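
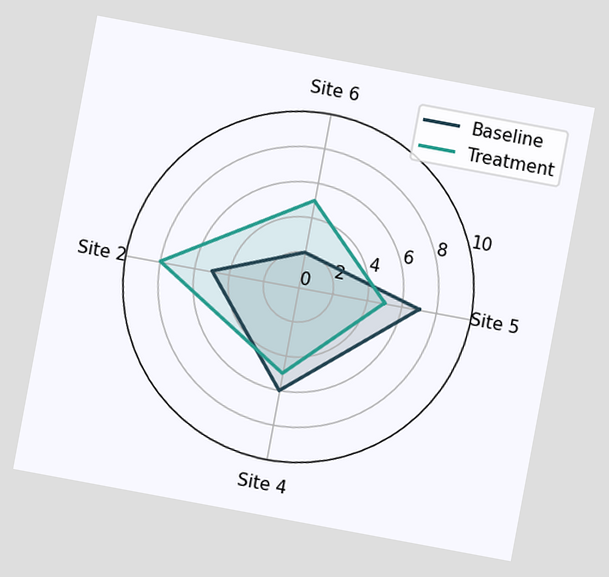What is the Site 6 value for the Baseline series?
2

The chart is tilted about 11° clockwise. On the Site 6 axis, Baseline reaches 2.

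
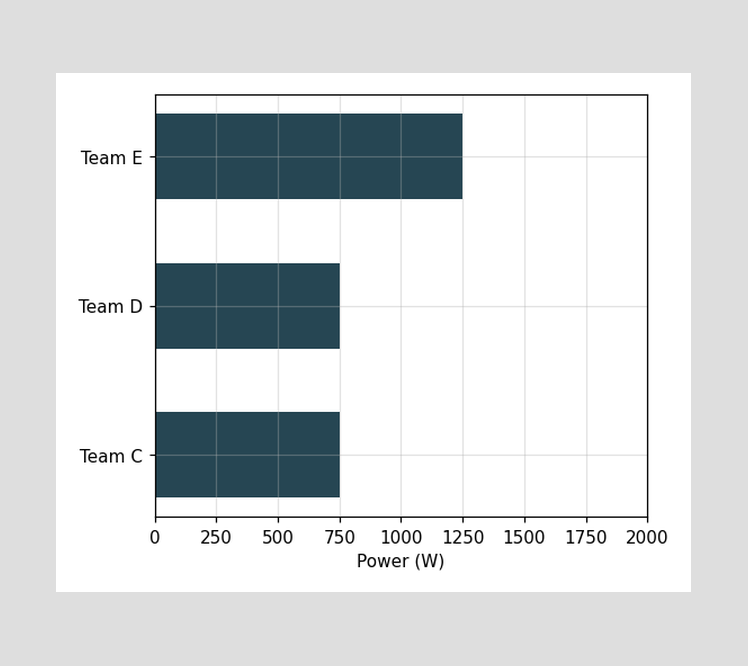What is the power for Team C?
750W

Reading along the chart's x-axis, the Team C bar reaches 750W.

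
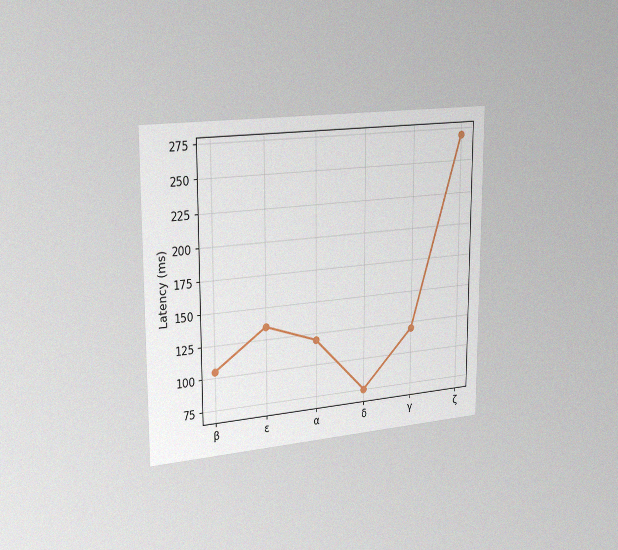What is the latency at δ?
75ms

The chart is viewed slightly from the left, with some photo noise. At δ, the line is at 75ms.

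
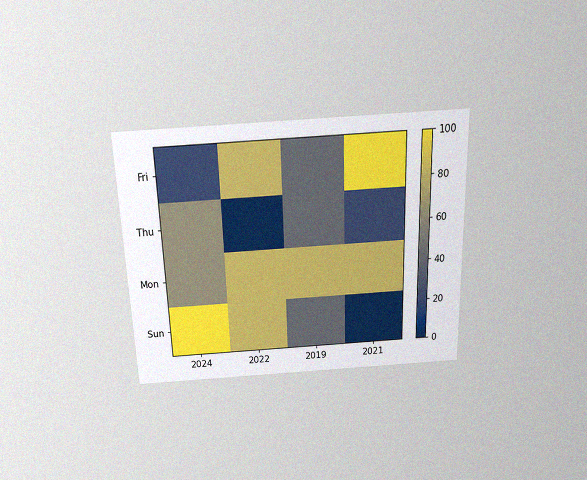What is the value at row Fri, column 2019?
40

The chart is viewed slightly from above, with some photo noise. Matching cell (Fri, 2019) against the colorbar gives 40.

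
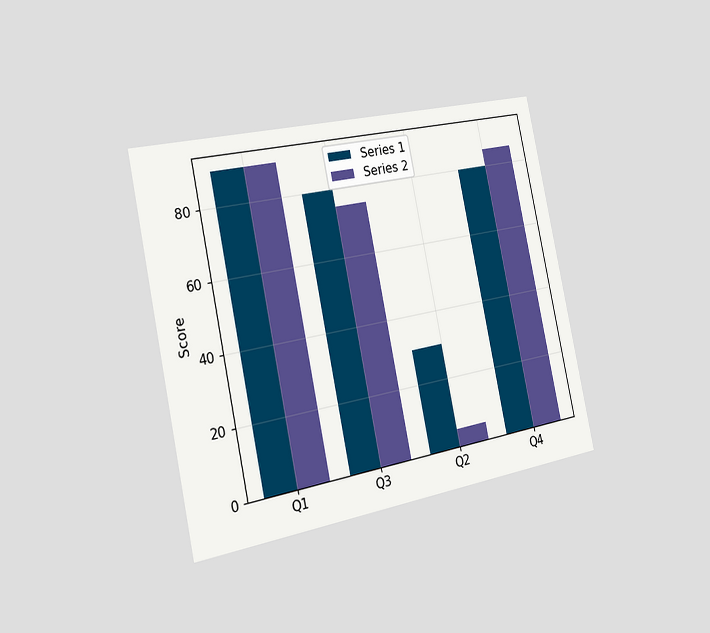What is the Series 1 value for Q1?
The chart is tilted about 12° counter-clockwise and viewed slightly from the left. The Series 1 bar at Q1 reaches 90 on the y-axis.

90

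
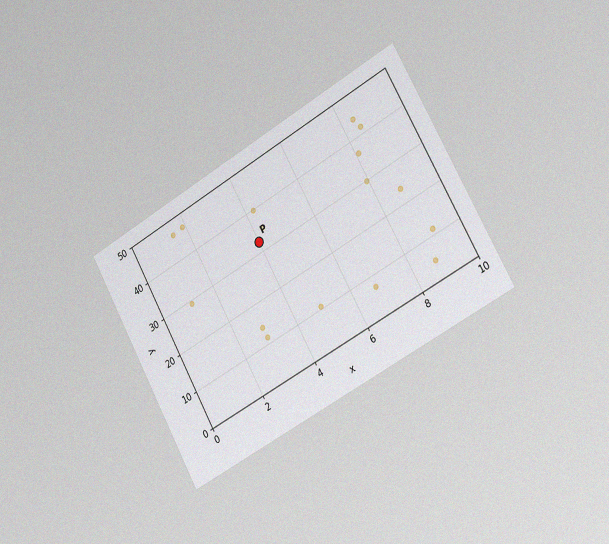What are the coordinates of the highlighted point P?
(4, 32.5)

The chart is tilted about 29° counter-clockwise and viewed slightly from the right, with some photo noise. Following the gridlines from P to each axis, P sits at (4, 32.5).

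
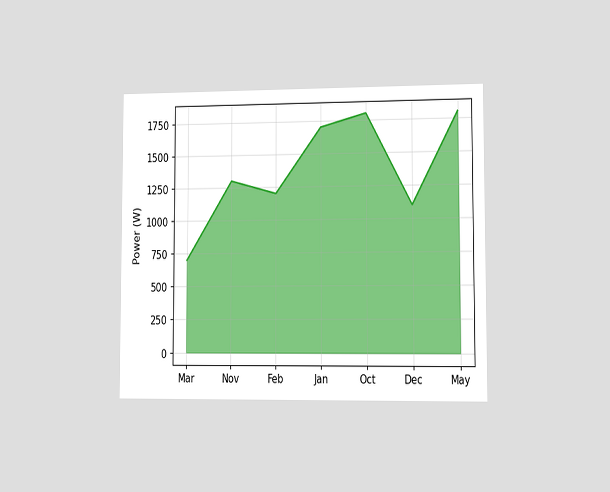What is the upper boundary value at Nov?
The chart is viewed slightly from the right. At Nov the upper boundary is at 1300W.

1300W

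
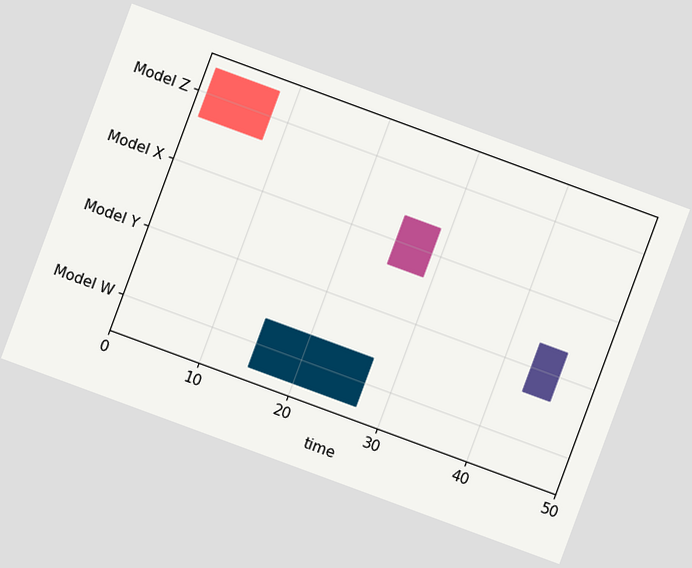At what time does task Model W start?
15

The chart is tilted about 20° clockwise. The Model W bar begins at t=15.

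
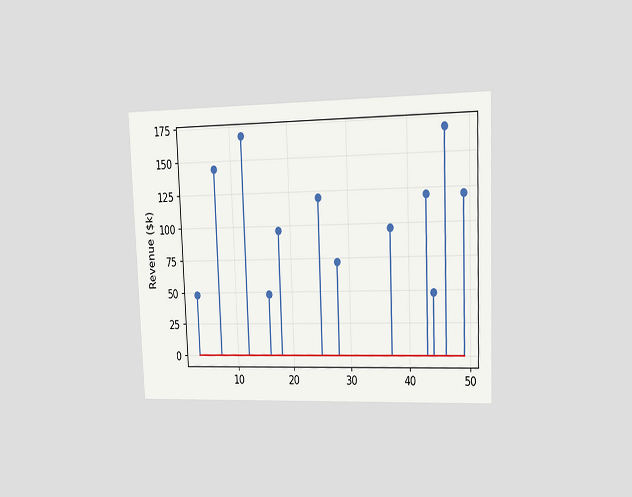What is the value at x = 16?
The chart is tilted about 2° counter-clockwise and viewed slightly from the right. The stem at x=16 reaches $48k.

$48k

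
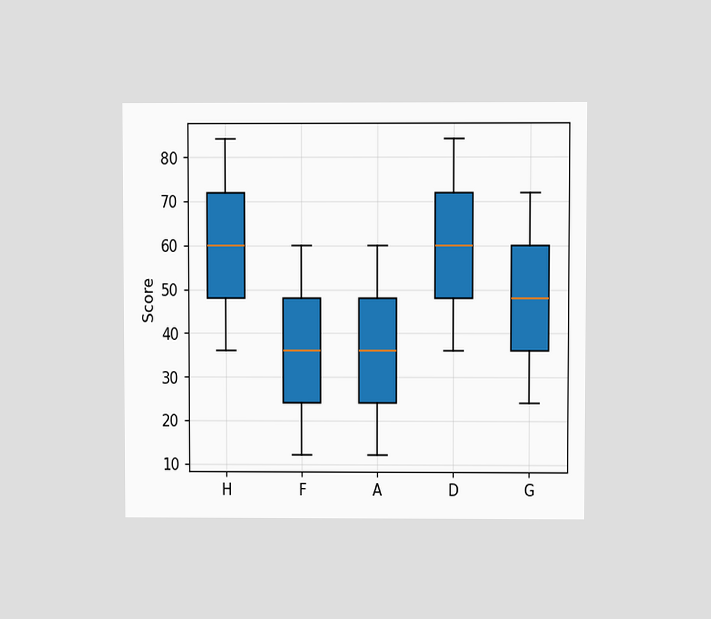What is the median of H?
The chart is viewed at a slight angle. The median line in the H box sits at 60.

60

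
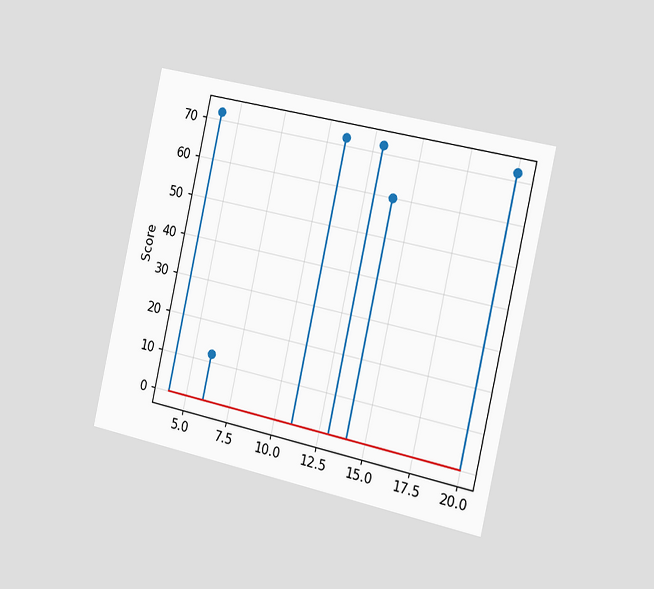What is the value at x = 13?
The chart is tilted about 12° clockwise and viewed slightly from the right. The stem at x=13 reaches 72.

72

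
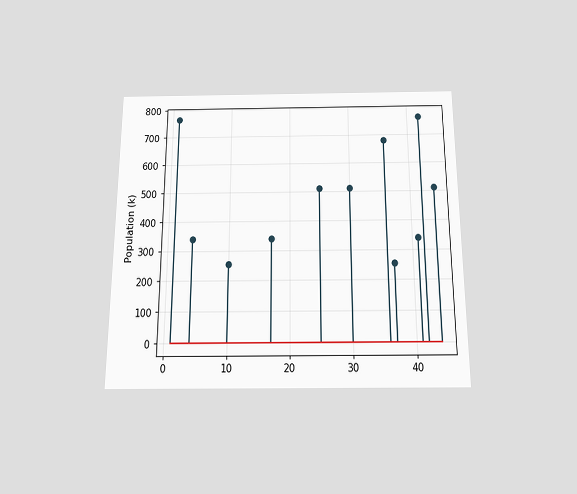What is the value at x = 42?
765k

The chart is viewed slightly from below. The stem at x=42 reaches 765k.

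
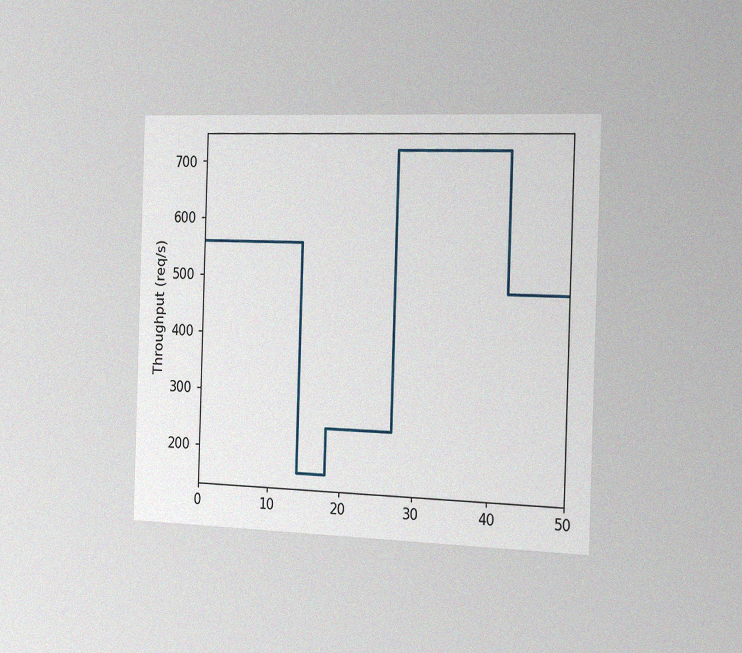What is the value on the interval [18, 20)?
The chart is viewed slightly from the right, with some photo noise. On [18, 20) the step sits at 240req/s.

240req/s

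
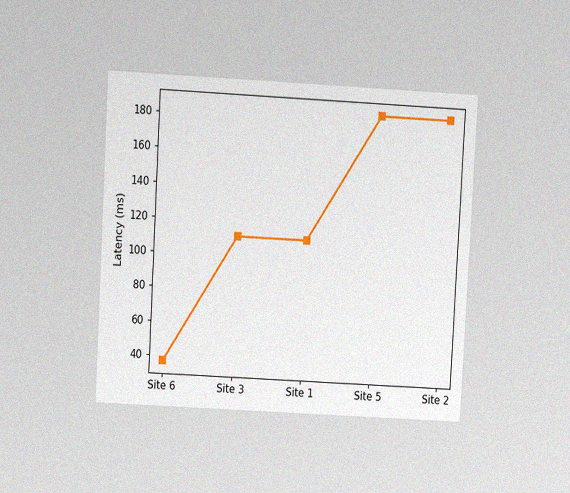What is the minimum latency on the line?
37ms

The chart is tilted about 3° clockwise and viewed at a slight angle, with some photo noise. The lowest point is at Site 6, and reading across to the y-axis gives 37ms.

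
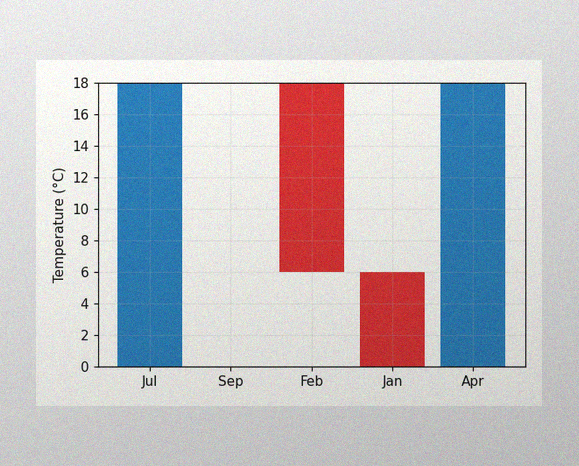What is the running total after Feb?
6°C

The image has some photo noise and uneven lighting. After Feb the running total reaches 6°C.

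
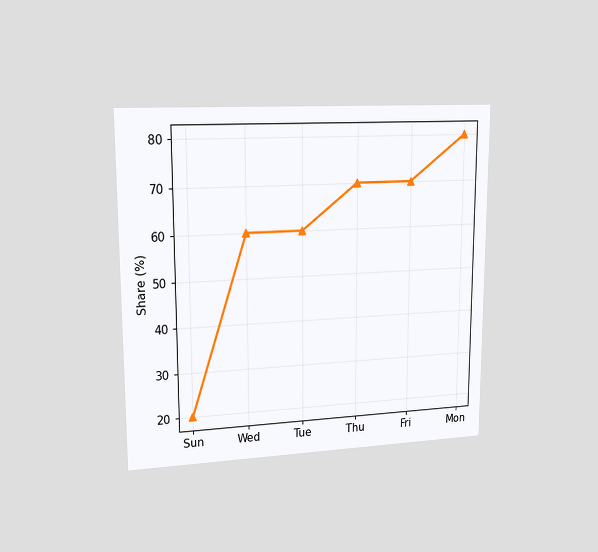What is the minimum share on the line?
The chart is viewed slightly from the left. The lowest point is at Sun, and reading across to the y-axis gives 20%.

20%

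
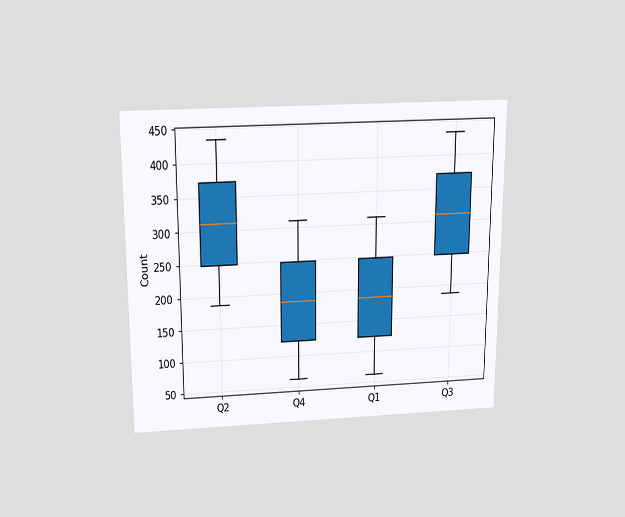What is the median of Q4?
The chart is viewed slightly from above. The median line in the Q4 box sits at 186.

186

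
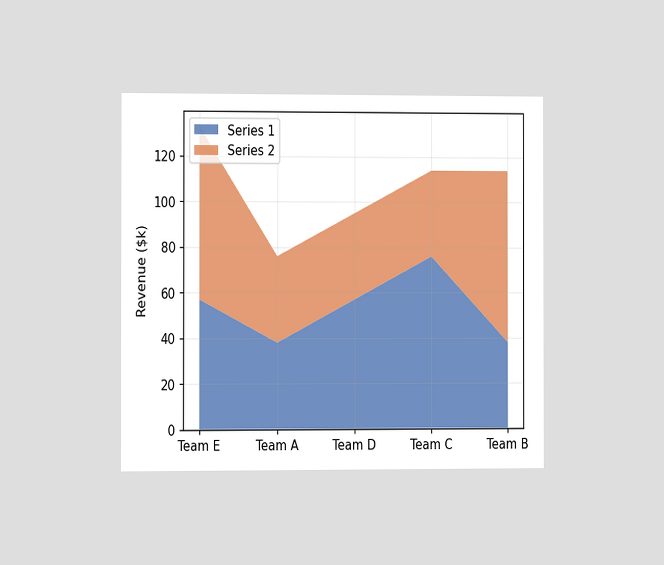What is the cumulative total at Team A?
The chart is viewed at a slight angle. The stacked total at Team A reaches $76k.

$76k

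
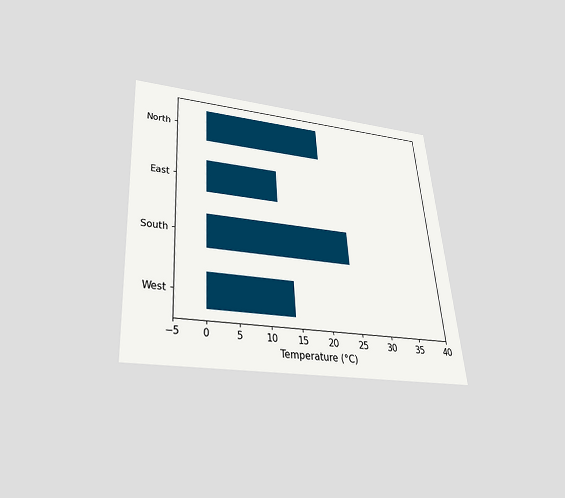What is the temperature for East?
The chart is tilted about 4° counter-clockwise and viewed slightly from below. Reading along the chart's x-axis, the East bar reaches 12°C.

12°C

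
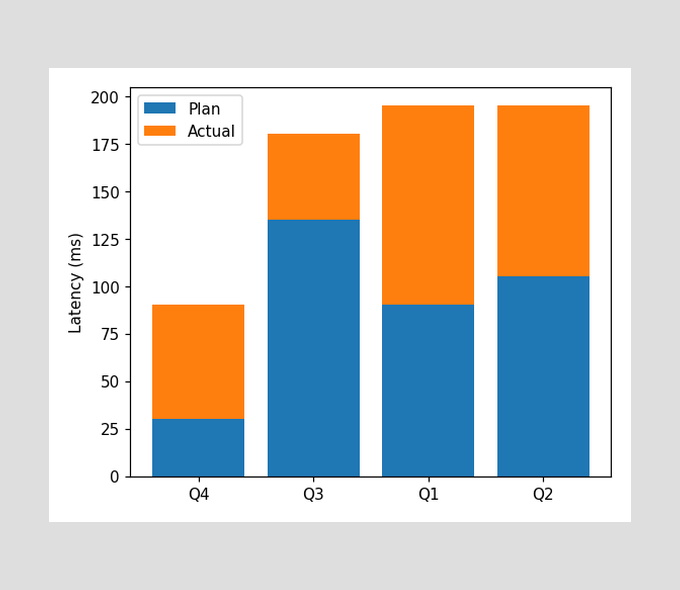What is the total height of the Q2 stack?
195ms

The Q2 stack's top reaches 195ms on the y-axis.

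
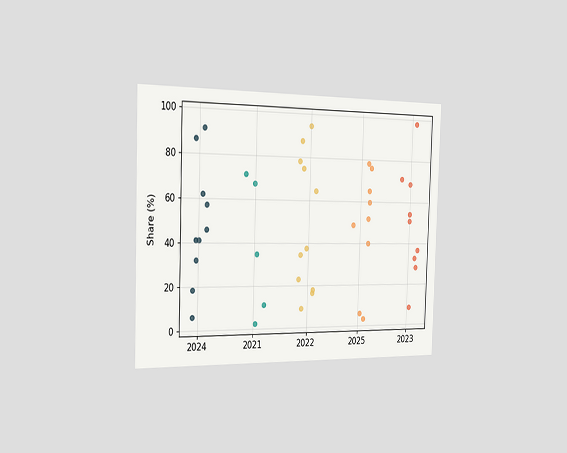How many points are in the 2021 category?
5

The chart is viewed slightly from the left. Counting the markers in the 2021 column gives 5.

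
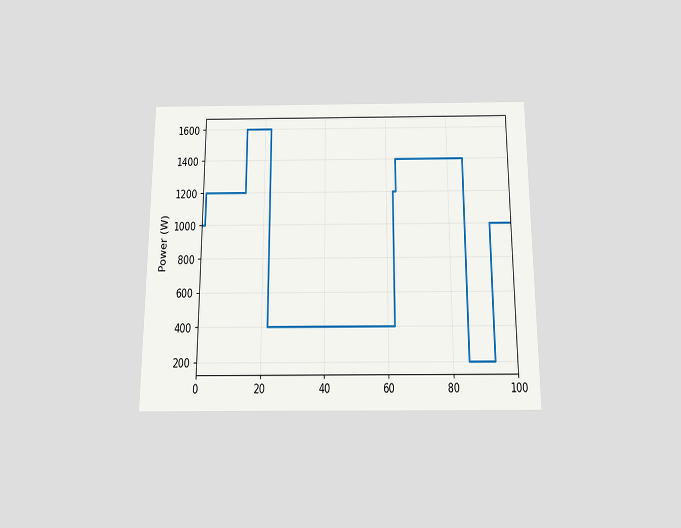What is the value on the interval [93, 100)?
The chart is viewed slightly from below. On [93, 100) the step sits at 1000W.

1000W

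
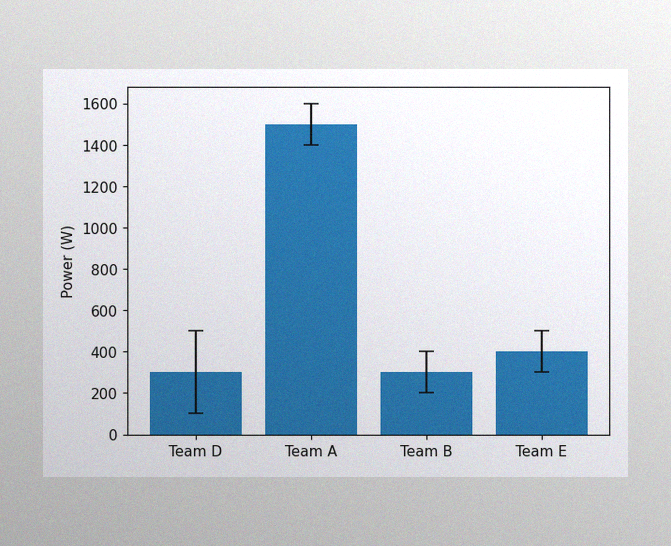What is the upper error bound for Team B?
The image has some photo noise and uneven lighting. The Team B bar's upper whisker reaches 400W.

400W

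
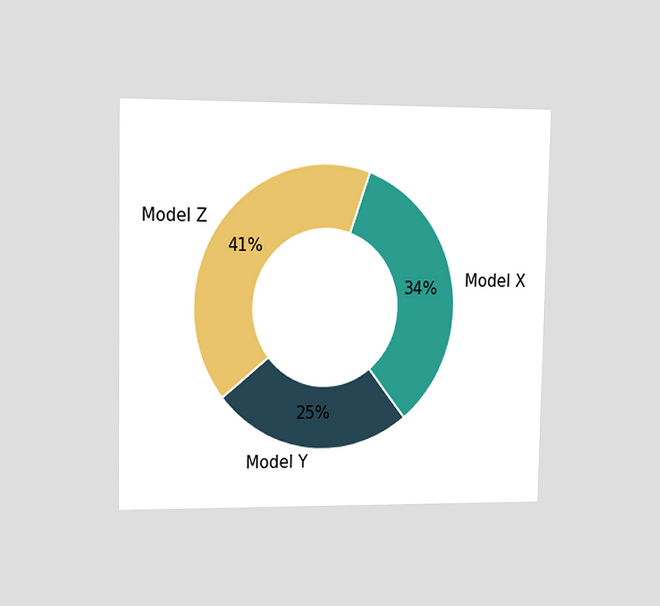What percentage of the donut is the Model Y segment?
The chart is viewed slightly from the left. The Model Y segment takes up 25% of the ring.

25%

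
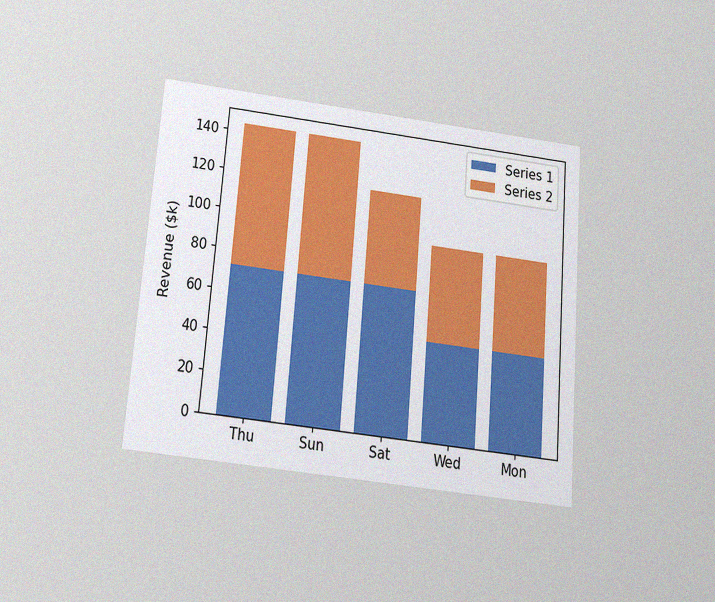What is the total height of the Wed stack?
The chart is tilted about 5° clockwise and viewed slightly from below, with some photo noise. The Wed stack's top reaches $96k on the y-axis.

$96k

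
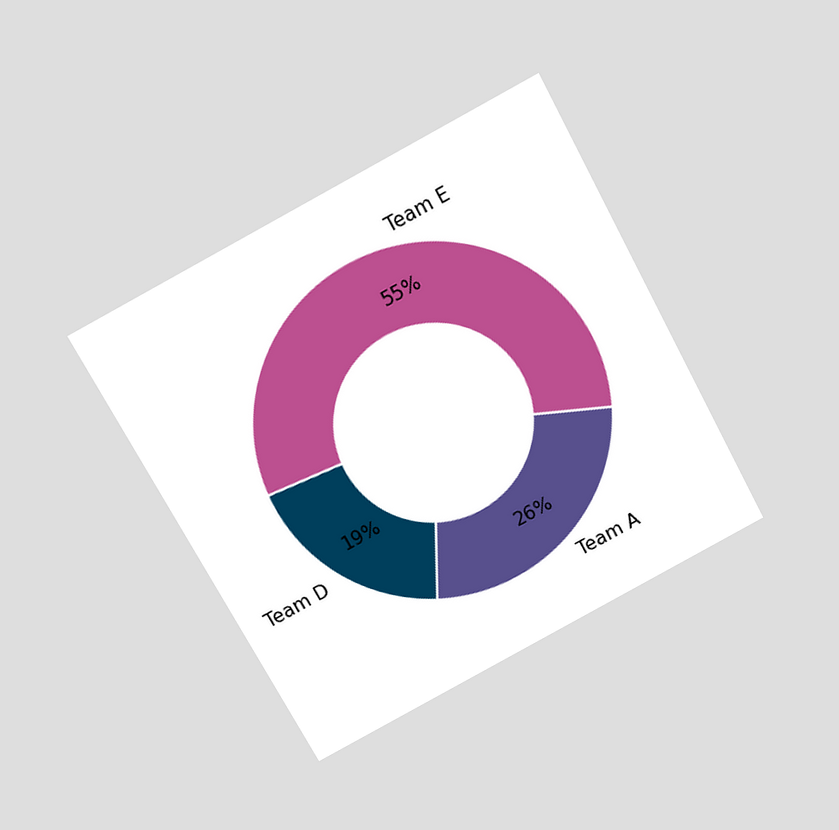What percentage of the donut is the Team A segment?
The chart is tilted about 28° counter-clockwise and viewed slightly from above. The Team A segment takes up 26% of the ring.

26%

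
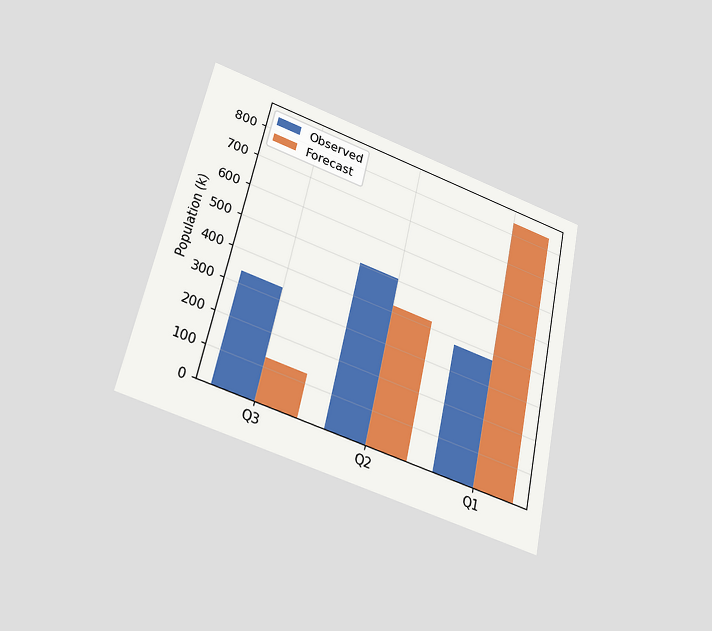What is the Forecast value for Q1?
The chart is tilted about 12° clockwise and viewed slightly from below. The Forecast bar at Q1 reaches 840k on the y-axis.

840k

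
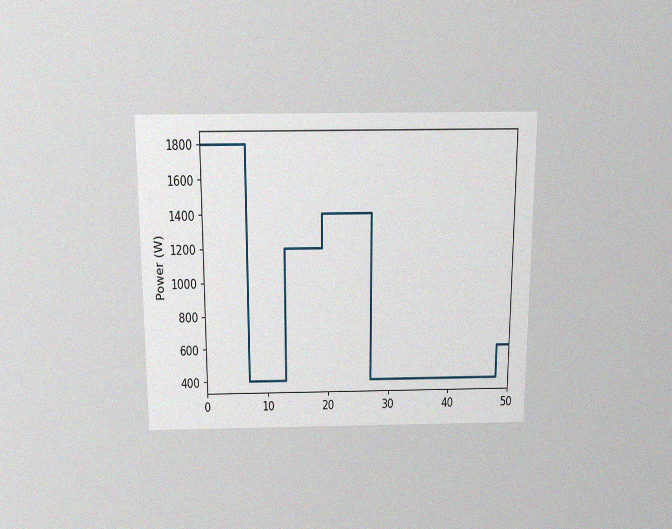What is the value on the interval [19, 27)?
1400W

The chart is viewed slightly from above, with some photo noise. On [19, 27) the step sits at 1400W.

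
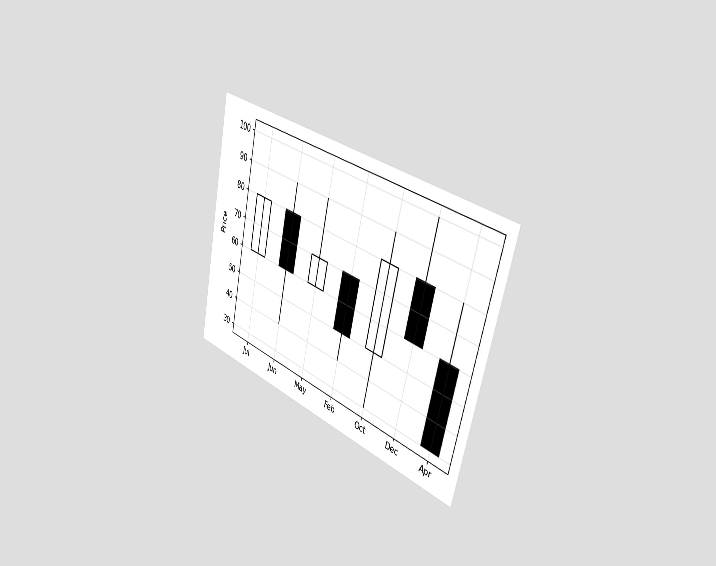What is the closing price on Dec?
60

The chart is tilted about 13° clockwise and viewed slightly from the right. The Dec candle closes at 60.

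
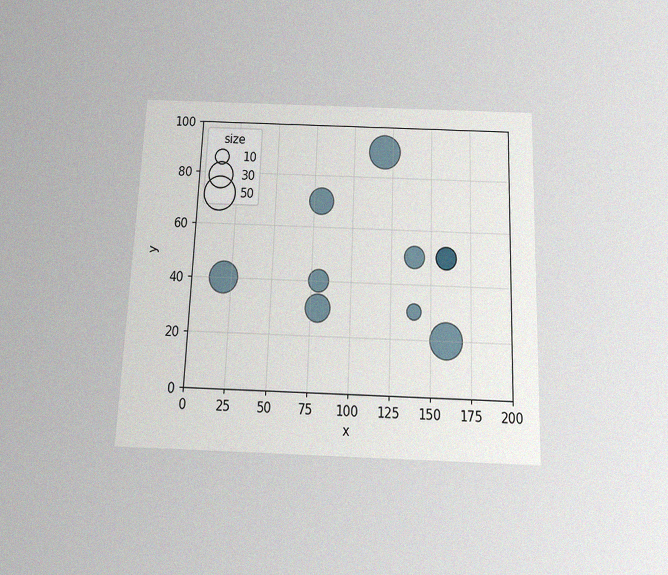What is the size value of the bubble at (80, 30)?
30

The chart is tilted about 2° clockwise and viewed slightly from below, with some photo noise. Matching the bubble at (80, 30) against the size legend gives 30.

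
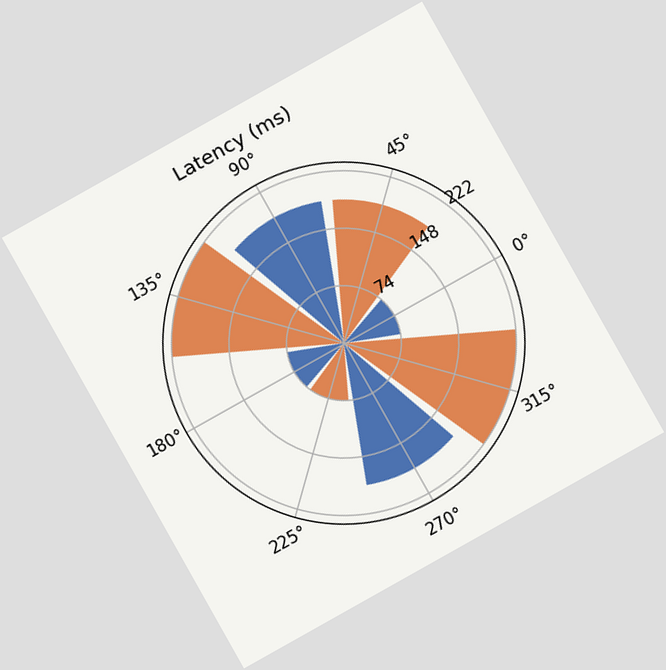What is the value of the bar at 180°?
74ms

The chart is tilted about 29° counter-clockwise. The bar at 180° reaches 74ms on the radial axis.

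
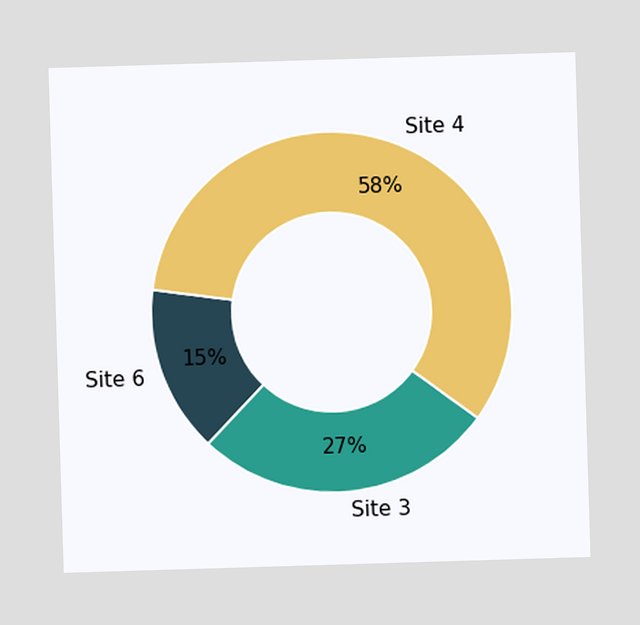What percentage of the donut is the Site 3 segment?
27%

The Site 3 segment takes up 27% of the ring.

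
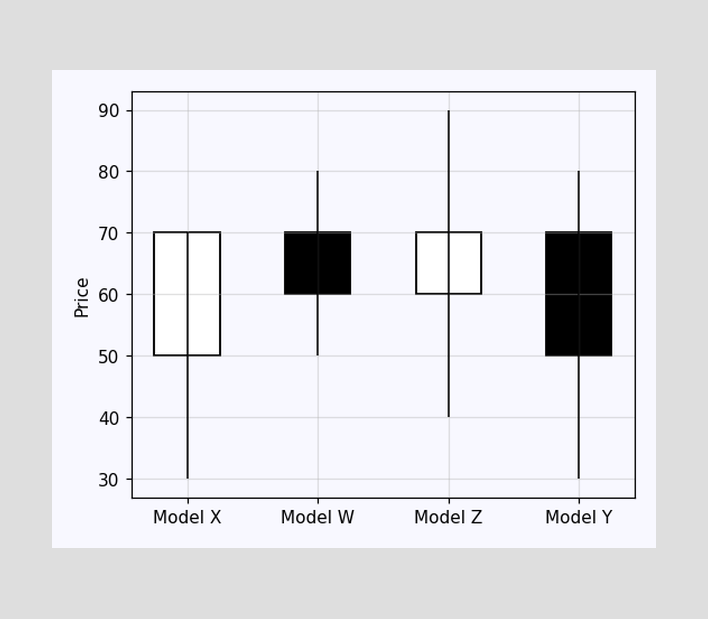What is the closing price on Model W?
The Model W candle closes at 60.

60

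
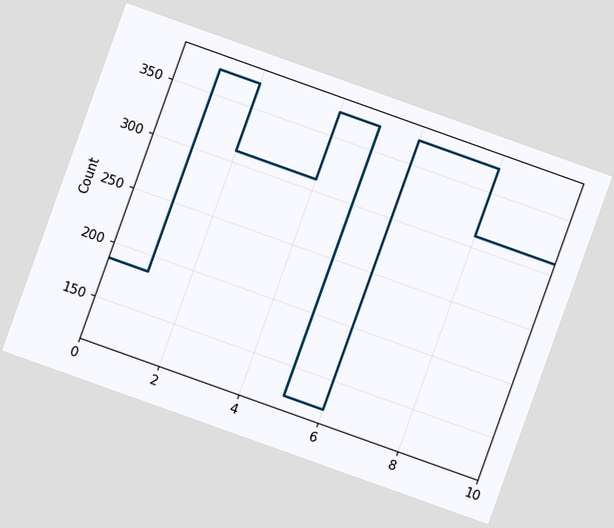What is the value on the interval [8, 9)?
310

The chart is tilted about 20° clockwise. On [8, 9) the step sits at 310.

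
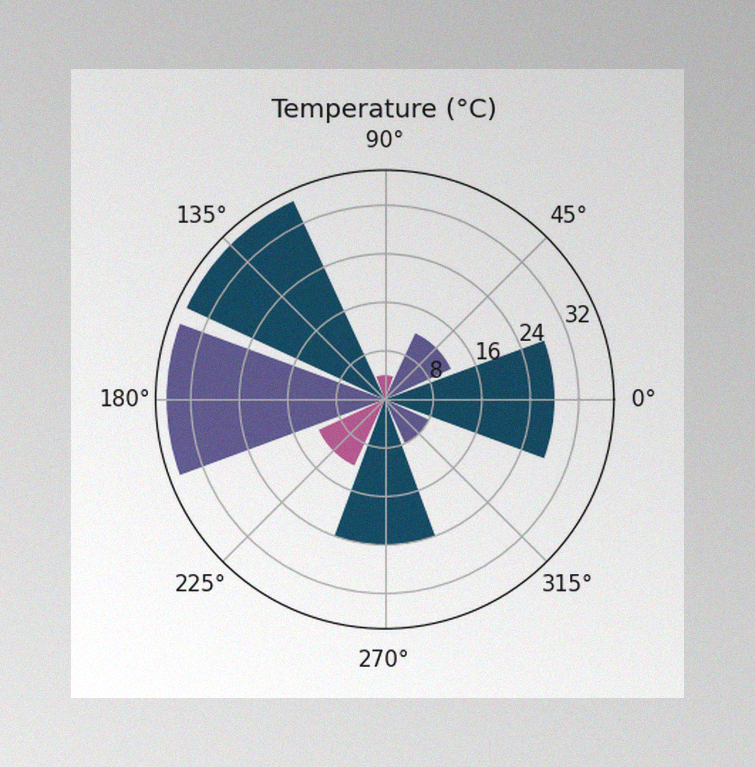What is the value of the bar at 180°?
36°C

The image has some photo noise and uneven lighting. The bar at 180° reaches 36°C on the radial axis.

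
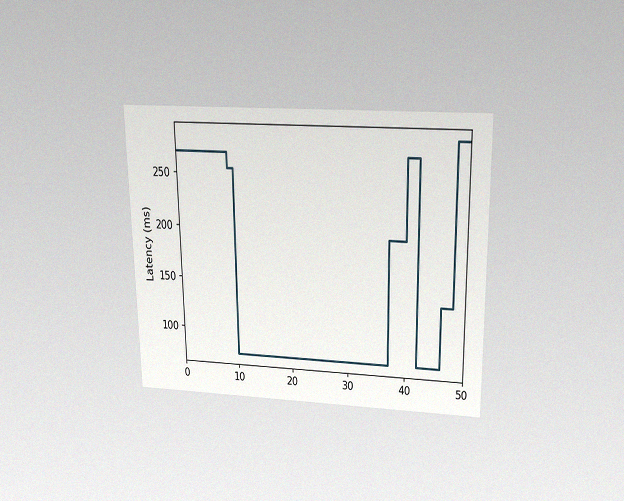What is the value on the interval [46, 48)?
The chart is viewed slightly from above, with some photo noise. On [46, 48) the step sits at 135ms.

135ms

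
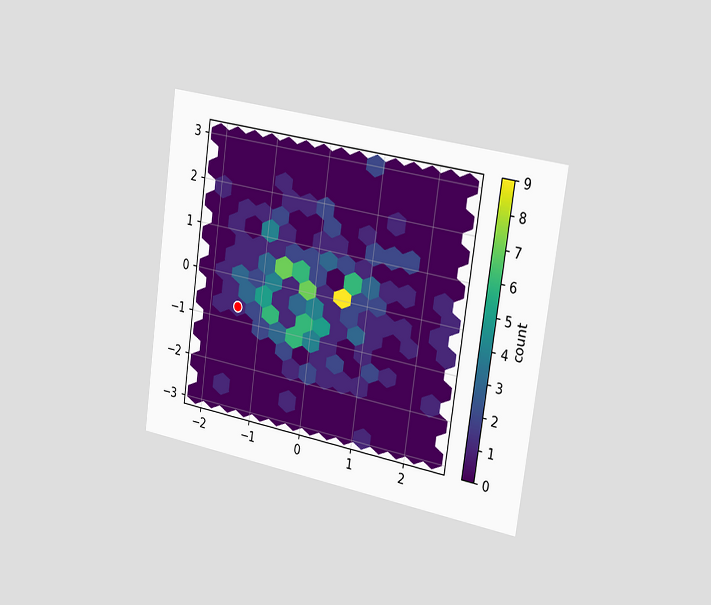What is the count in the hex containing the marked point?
1

The chart is tilted about 8° clockwise and viewed slightly from the right. The marked hex reads 1 on the colorbar.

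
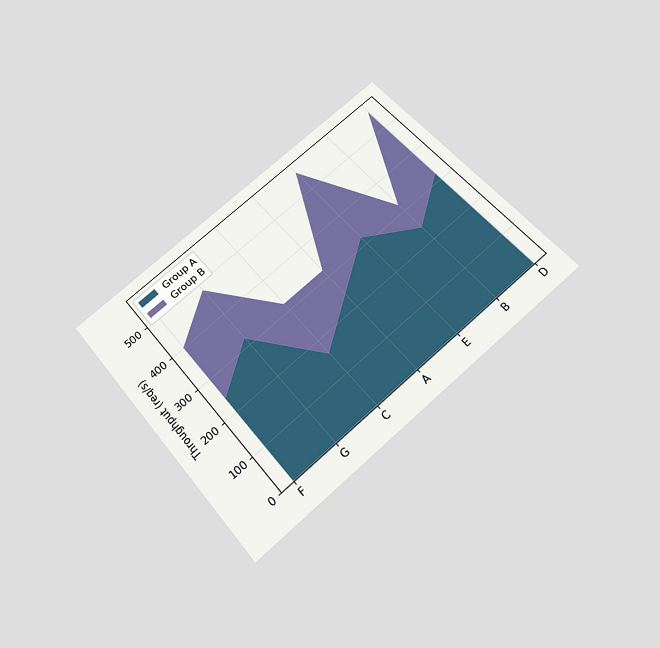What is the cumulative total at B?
The chart is tilted about 40° counter-clockwise and viewed slightly from below. The stacked total at B reaches 320req/s.

320req/s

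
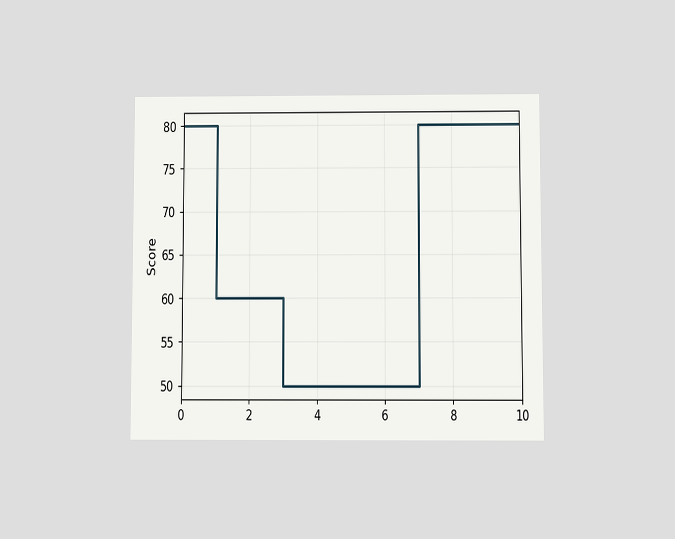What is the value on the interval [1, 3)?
60

The chart is viewed slightly from below. On [1, 3) the step sits at 60.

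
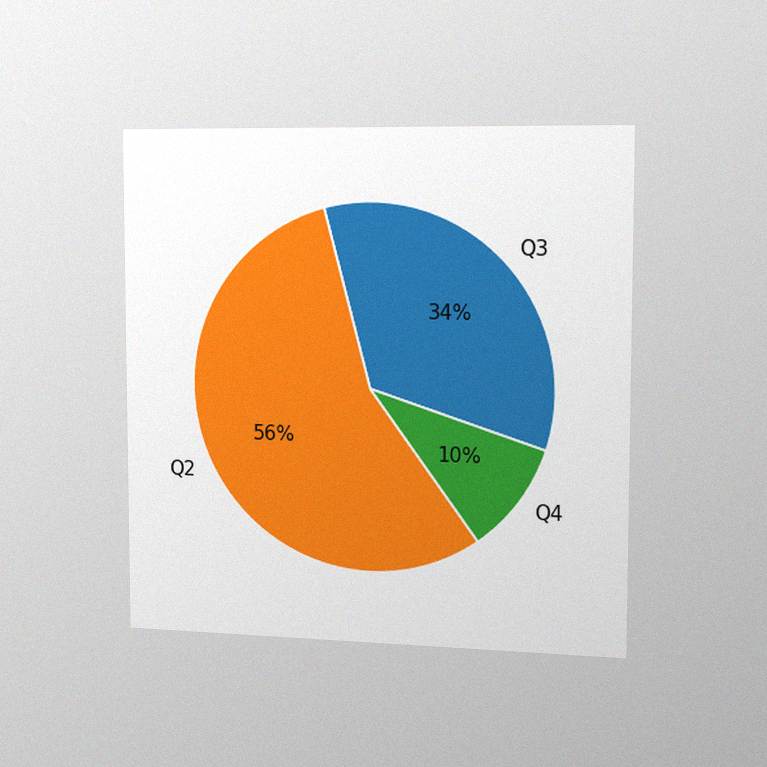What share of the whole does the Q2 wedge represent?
The chart is viewed slightly from the right, with some photo noise. The Q2 slice takes up 56% of the pie.

56%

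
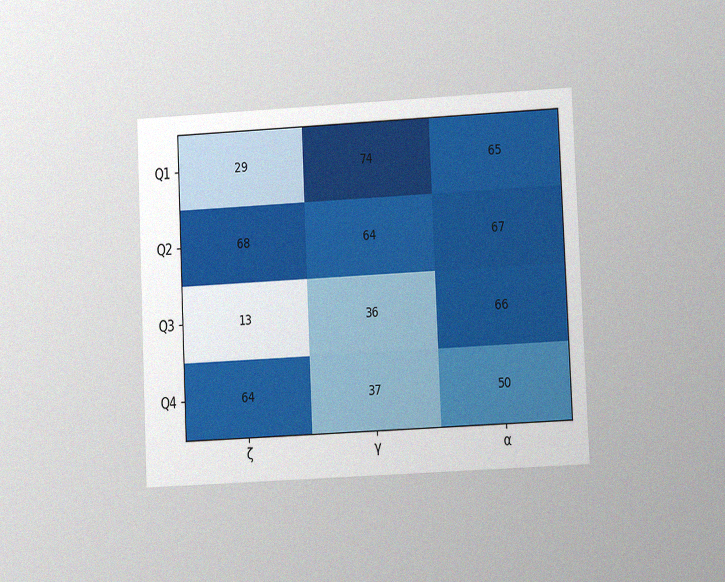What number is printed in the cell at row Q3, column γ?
36

The chart is tilted about 3° counter-clockwise and viewed at a slight angle, with some photo noise. The (Q3, γ) cell reads 36.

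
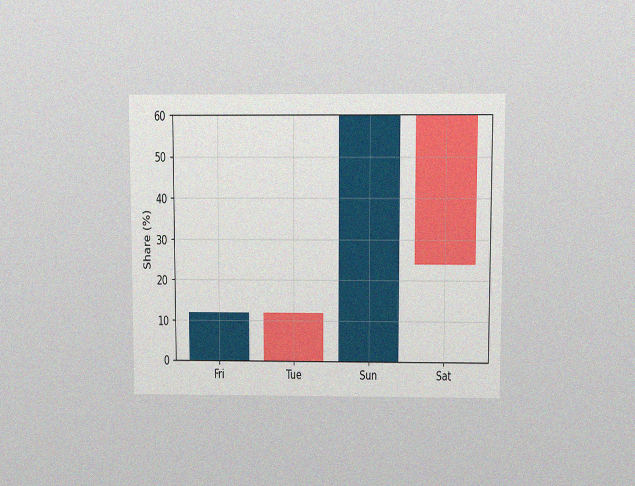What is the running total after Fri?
12%

The chart is viewed slightly from above, with some photo noise. After Fri the running total reaches 12%.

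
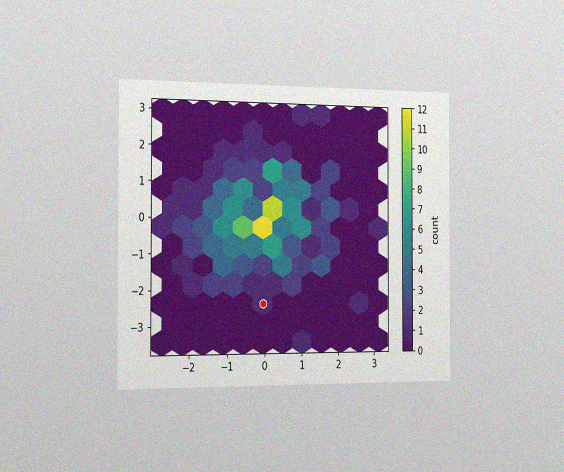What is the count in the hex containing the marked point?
The chart is viewed slightly from the left, with some photo noise. The marked hex reads 1 on the colorbar.

1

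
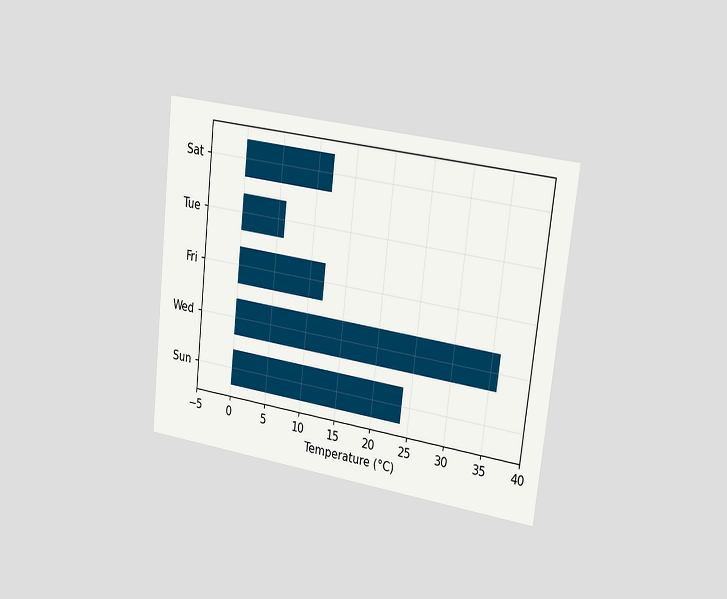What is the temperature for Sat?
The chart is tilted about 6° clockwise and viewed slightly from the right. Reading along the chart's x-axis, the Sat bar reaches 12°C.

12°C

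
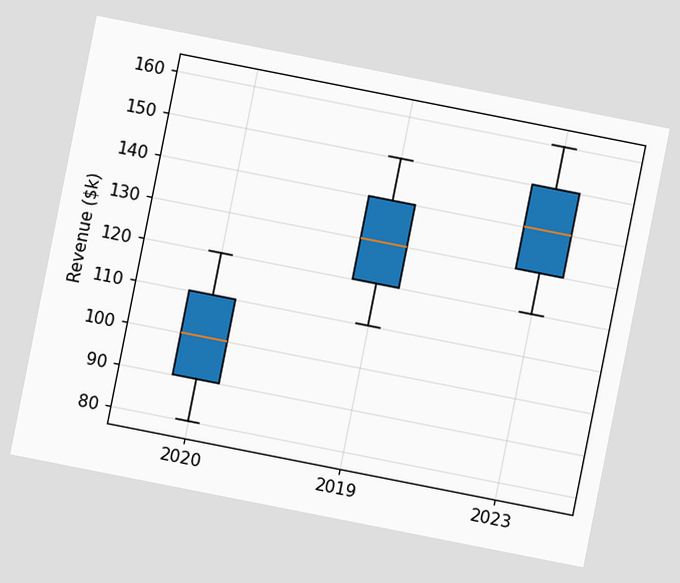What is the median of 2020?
$100k

The chart is tilted about 11° clockwise. The median line in the 2020 box sits at $100k.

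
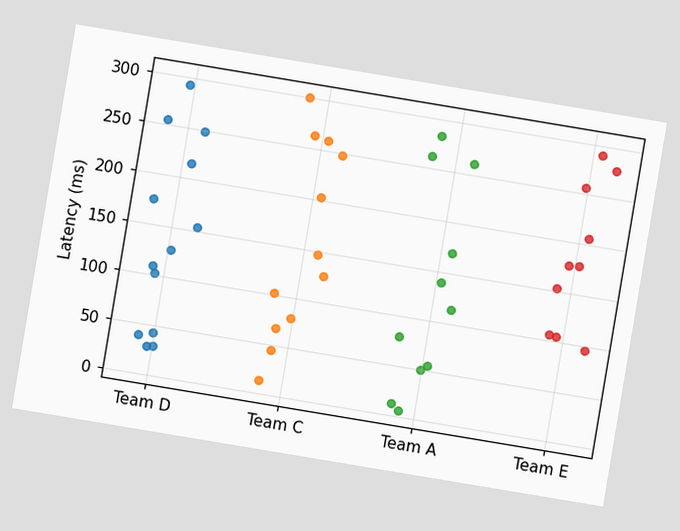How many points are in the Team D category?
13

The chart is tilted about 9° clockwise. Counting the markers in the Team D column gives 13.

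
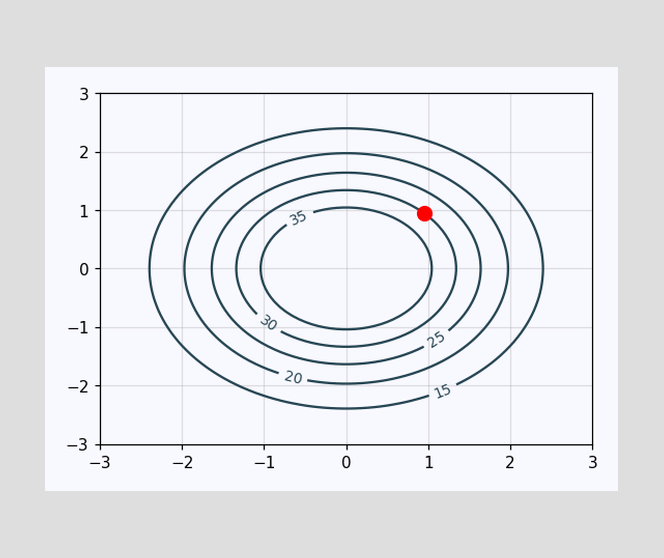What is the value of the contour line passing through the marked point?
30

The marked point sits on the contour labelled 30.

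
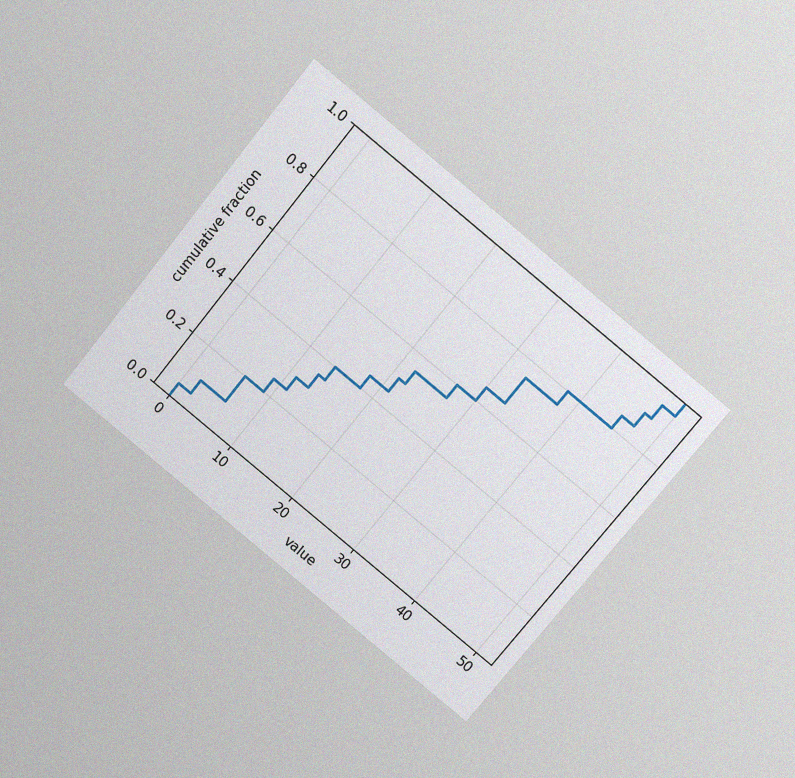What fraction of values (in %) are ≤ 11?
The chart is tilted about 39° clockwise and viewed slightly from above, with some photo noise. At x=11 the ECDF step is at 30%.

30%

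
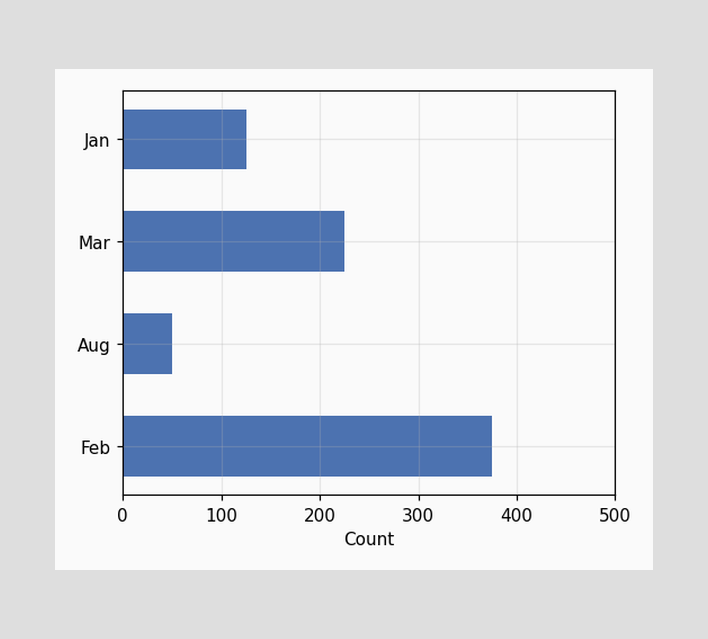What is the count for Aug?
50

Reading along the chart's x-axis, the Aug bar reaches 50.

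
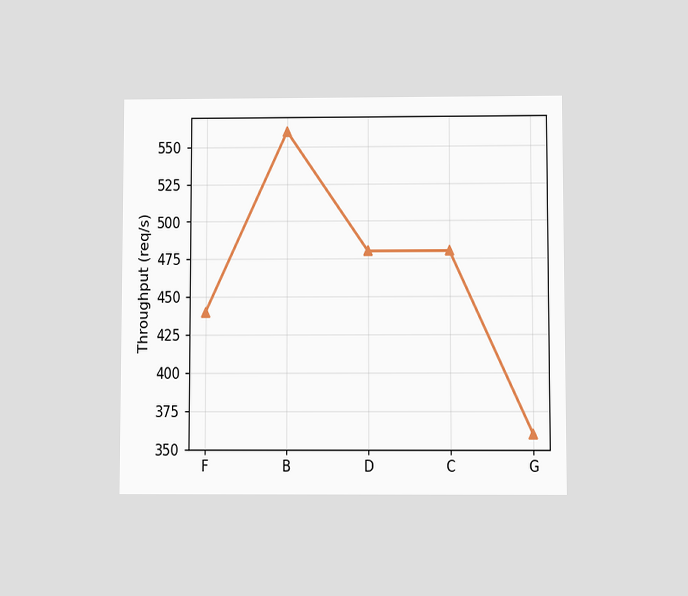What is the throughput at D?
The chart is viewed slightly from below. At D, the line is at 480req/s.

480req/s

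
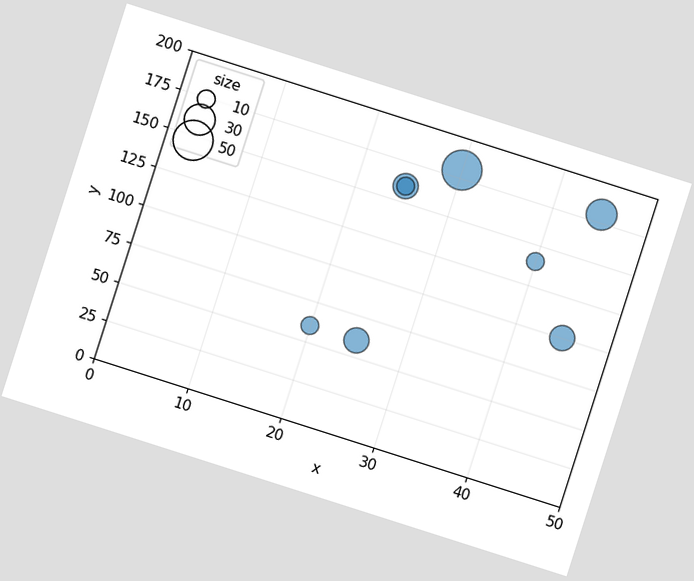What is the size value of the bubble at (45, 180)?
The chart is tilted about 18° clockwise. Matching the bubble at (45, 180) against the size legend gives 30.

30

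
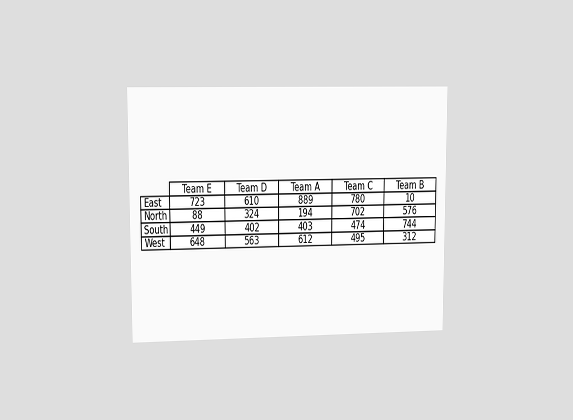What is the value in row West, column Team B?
312

The chart is viewed at a slight angle. The (West, Team B) cell reads 312.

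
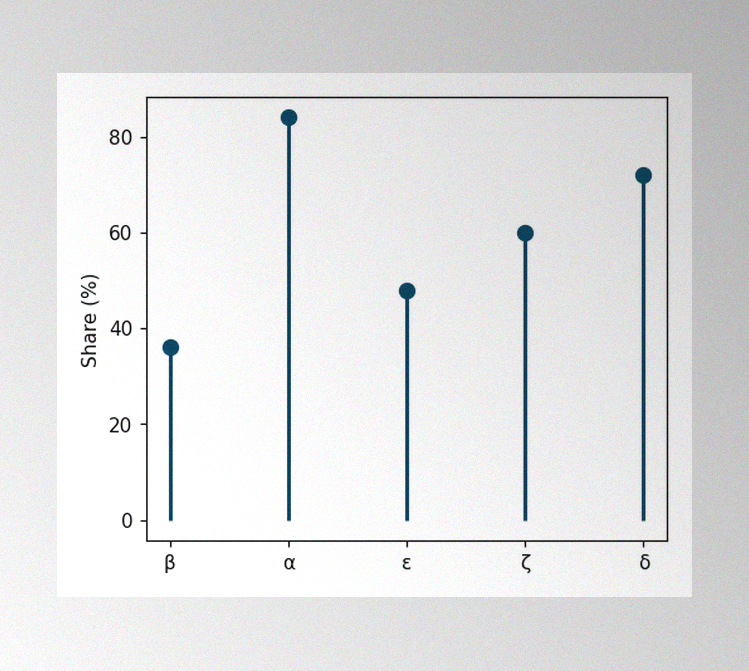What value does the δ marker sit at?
The image has some photo noise and uneven lighting. The δ marker sits at 72%.

72%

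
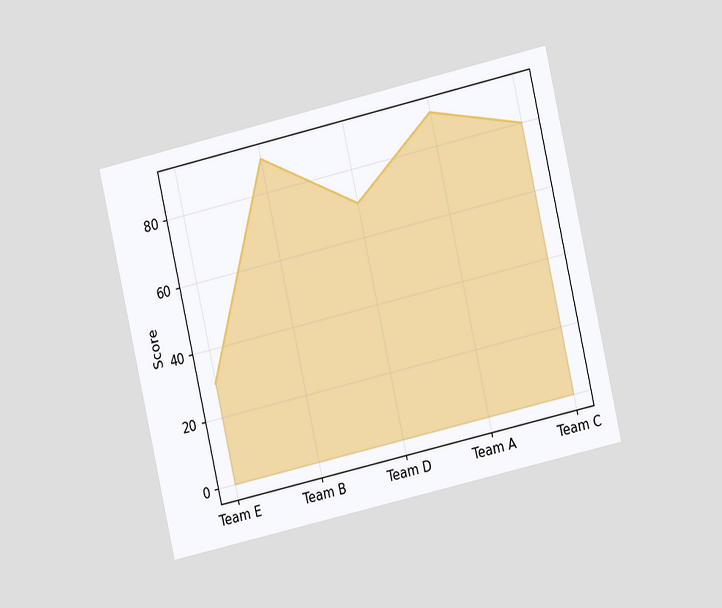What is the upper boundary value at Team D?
70

The chart is tilted about 13° counter-clockwise and viewed slightly from the right. At Team D the upper boundary is at 70.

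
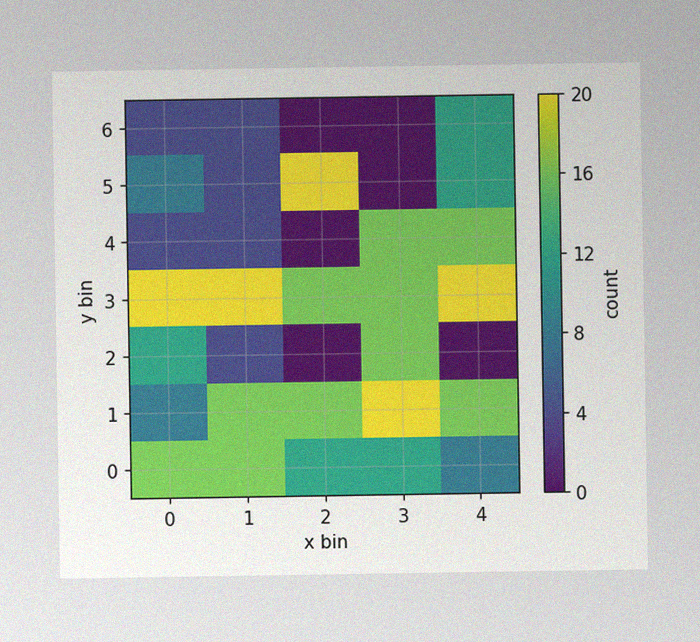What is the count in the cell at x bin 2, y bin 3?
16

The image has some photo noise and uneven lighting. Matching the cell (2, 3) against the colorbar gives 16.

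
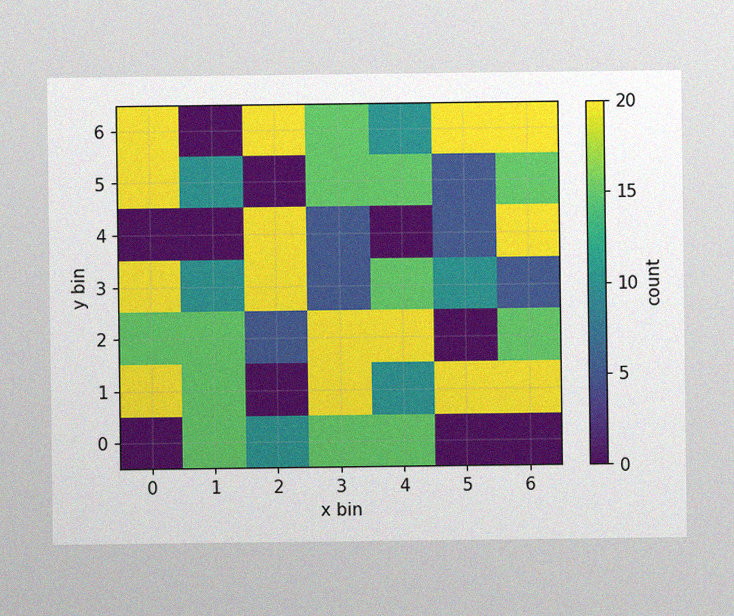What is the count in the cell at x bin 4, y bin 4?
0

The image has some photo noise and uneven lighting. Matching the cell (4, 4) against the colorbar gives 0.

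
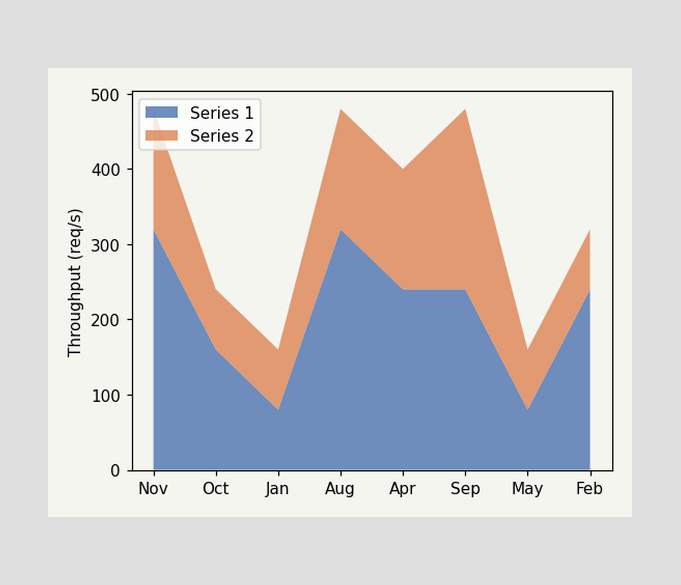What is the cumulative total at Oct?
240req/s

The stacked total at Oct reaches 240req/s.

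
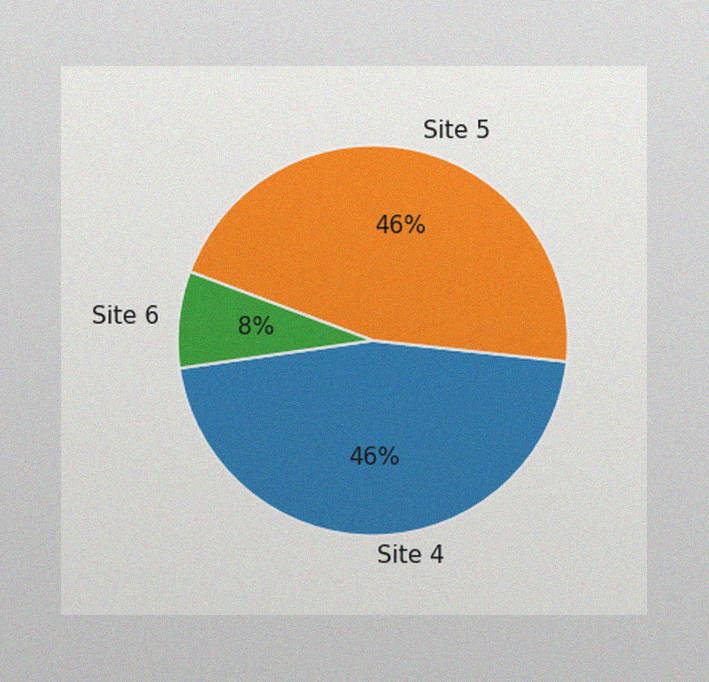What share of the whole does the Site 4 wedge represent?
46%

The image has some photo noise and uneven lighting. The Site 4 slice takes up 46% of the pie.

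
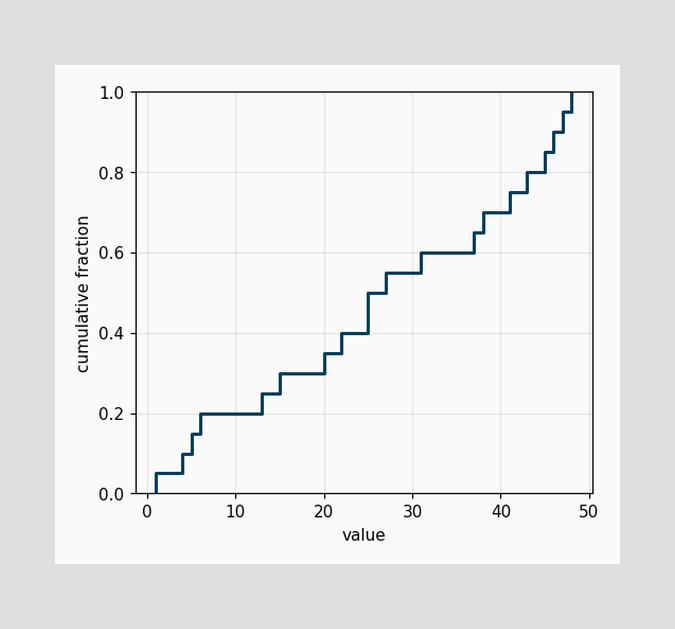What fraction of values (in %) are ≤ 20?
At x=20 the ECDF step is at 35%.

35%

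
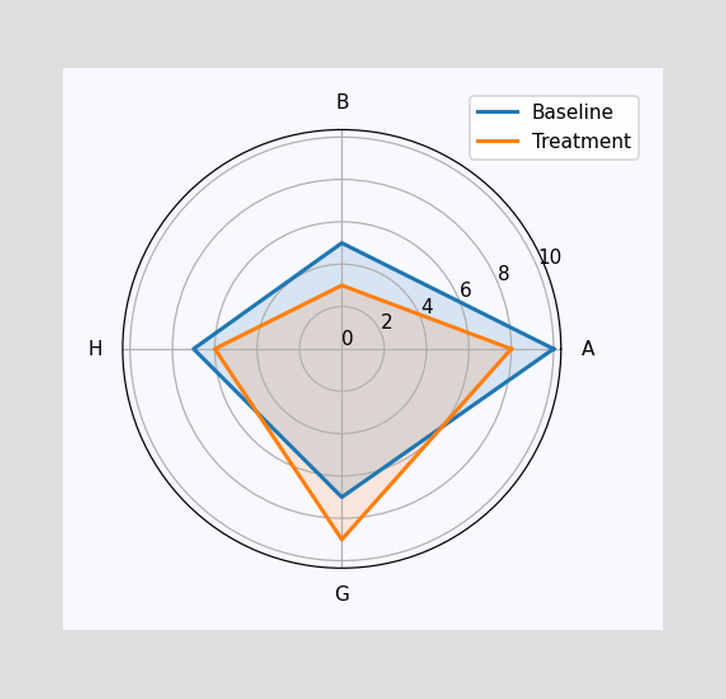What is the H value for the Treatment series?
On the H axis, Treatment reaches 6.

6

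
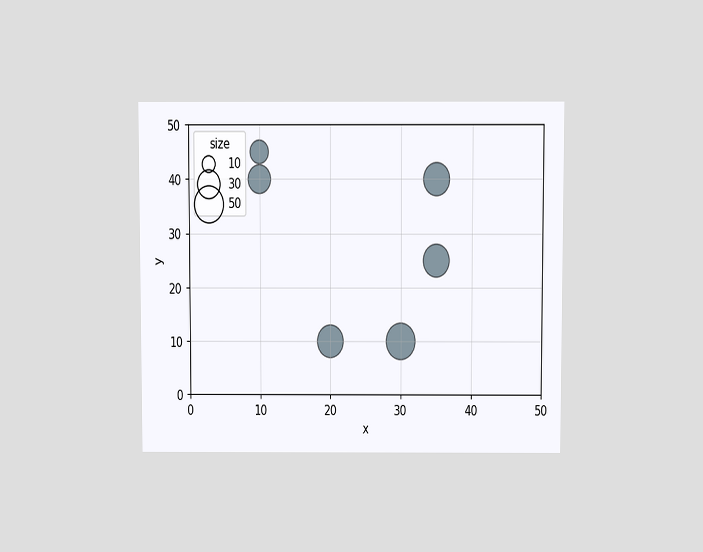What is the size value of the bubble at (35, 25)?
40

The chart is viewed slightly from above. Matching the bubble at (35, 25) against the size legend gives 40.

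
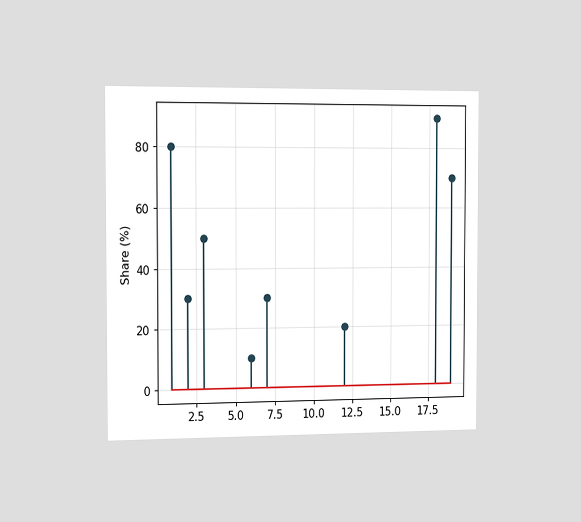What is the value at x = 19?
The chart is viewed slightly from the left. The stem at x=19 reaches 70%.

70%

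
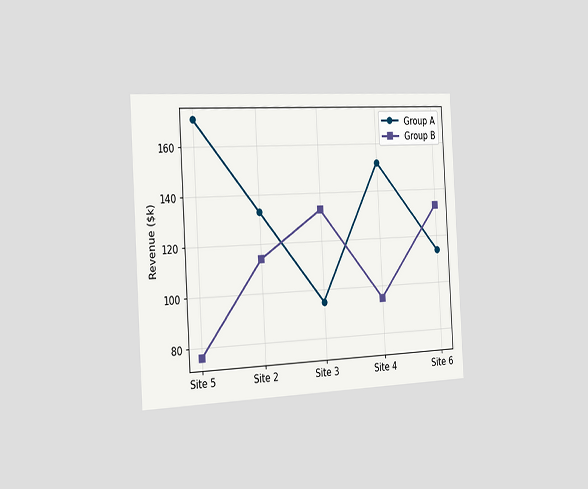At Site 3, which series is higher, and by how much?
Group B, by $38k

The chart is tilted about 3° counter-clockwise and viewed slightly from the left. At Site 3, Group B sits above the other line by $38k.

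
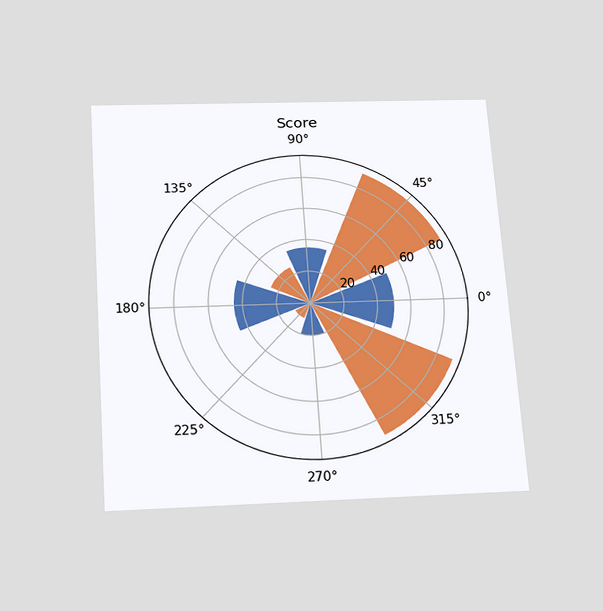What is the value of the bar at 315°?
The chart is tilted about 4° counter-clockwise and viewed slightly from below. The bar at 315° reaches 90 on the radial axis.

90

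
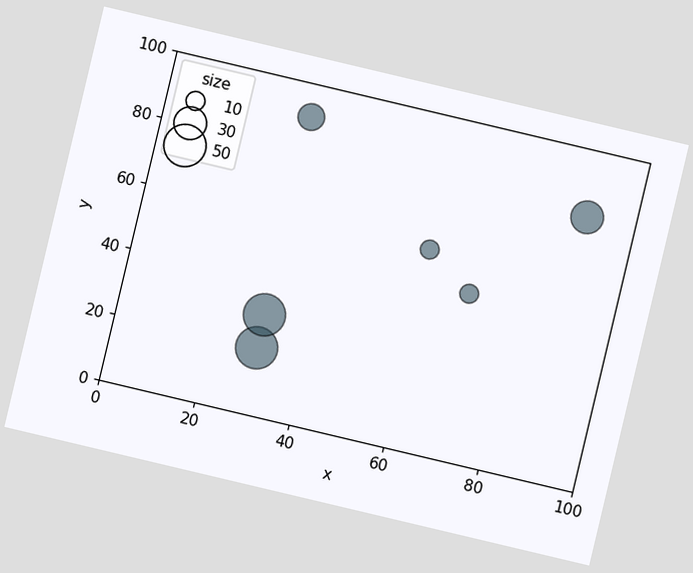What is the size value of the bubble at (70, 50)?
The chart is tilted about 13° clockwise. Matching the bubble at (70, 50) against the size legend gives 10.

10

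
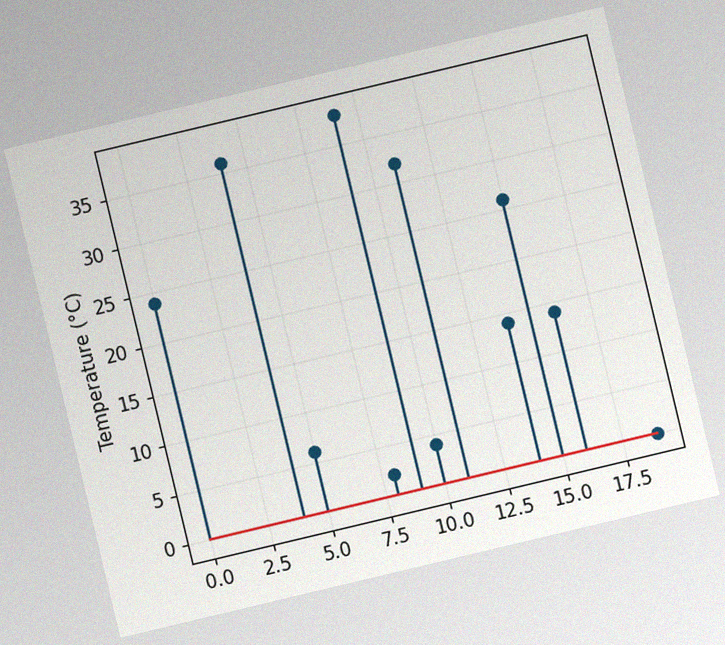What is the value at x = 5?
The chart is tilted about 13° counter-clockwise, with some photo noise. The stem at x=5 reaches 6°C.

6°C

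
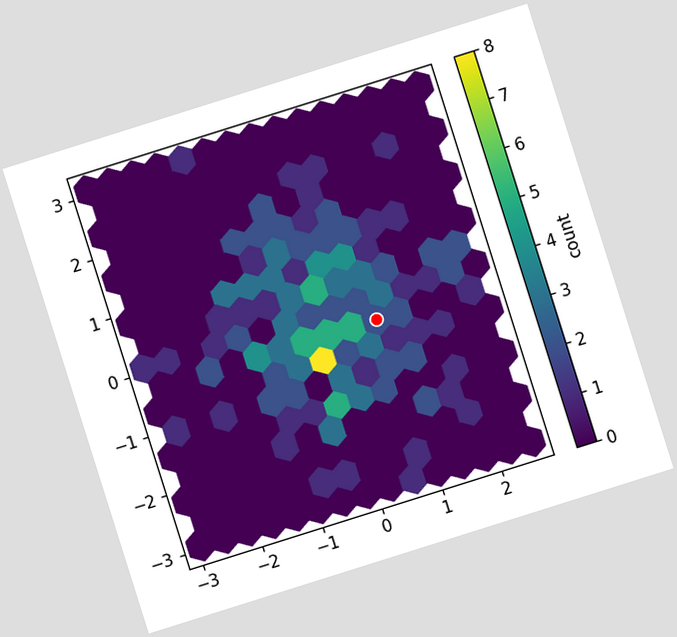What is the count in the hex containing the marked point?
The chart is tilted about 17° counter-clockwise. The marked hex reads 2 on the colorbar.

2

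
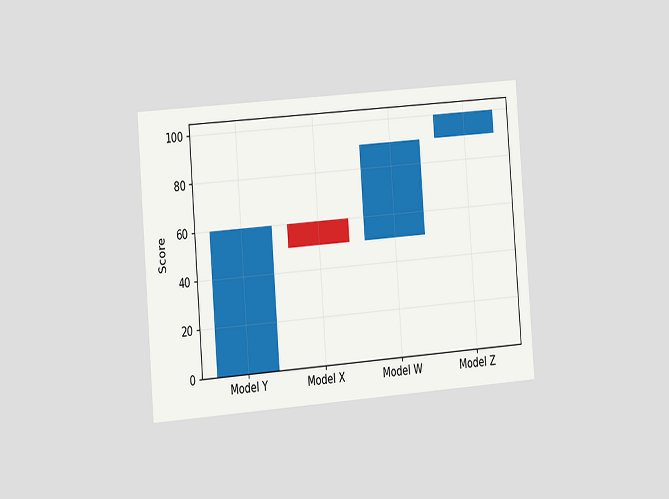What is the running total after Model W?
The chart is tilted about 4° counter-clockwise and viewed slightly from the left. After Model W the running total reaches 90.

90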